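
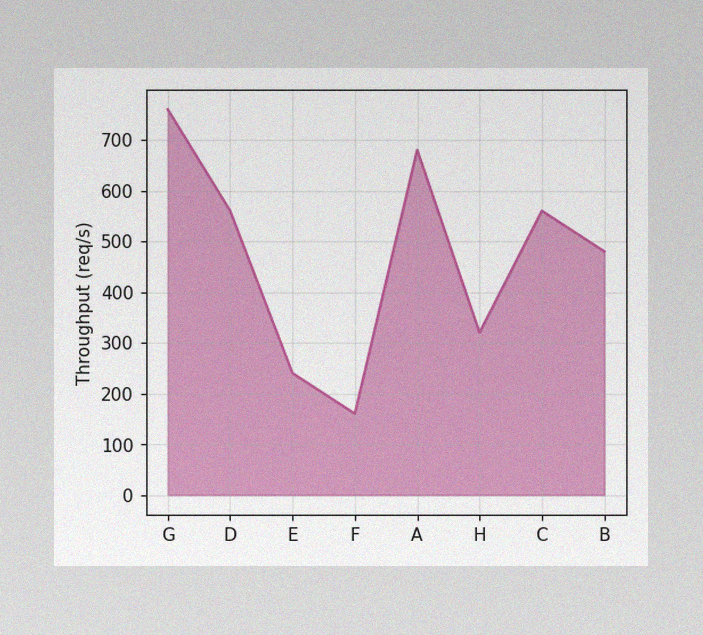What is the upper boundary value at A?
The image has some photo noise and uneven lighting. At A the upper boundary is at 680req/s.

680req/s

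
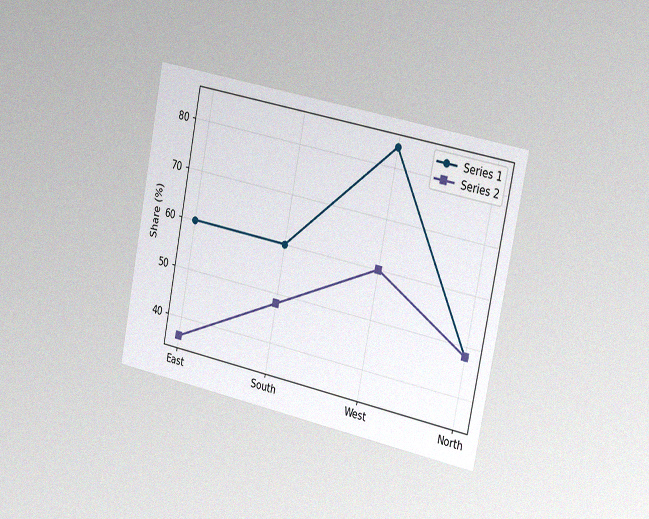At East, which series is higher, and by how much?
The chart is tilted about 11° clockwise and viewed slightly from the right, with some photo noise. At East, Series 1 sits above the other line by 24%.

Series 1, by 24%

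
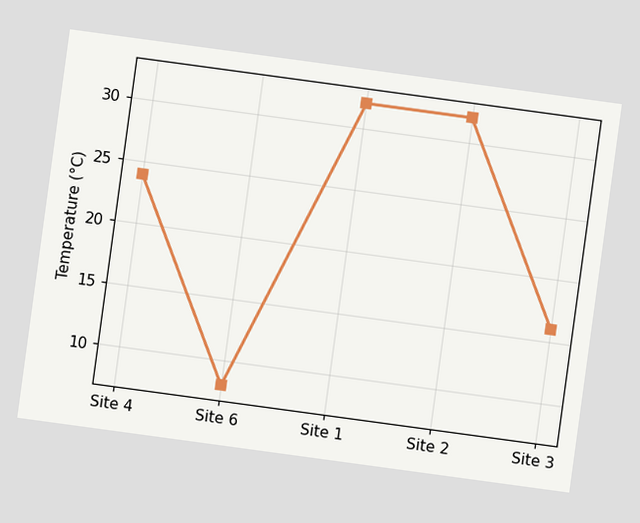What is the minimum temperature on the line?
The chart is tilted about 8° clockwise. The lowest point is at Site 6, and reading across to the y-axis gives 8°C.

8°C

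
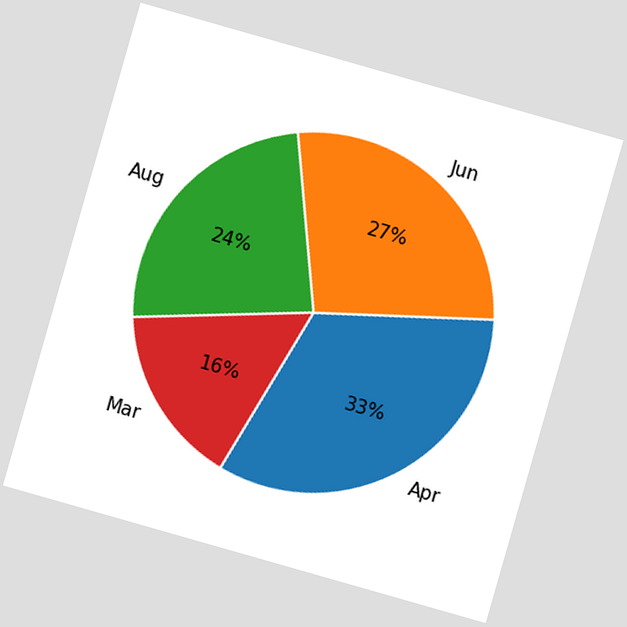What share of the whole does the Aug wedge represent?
24%

The chart is tilted about 16° clockwise. The Aug slice takes up 24% of the pie.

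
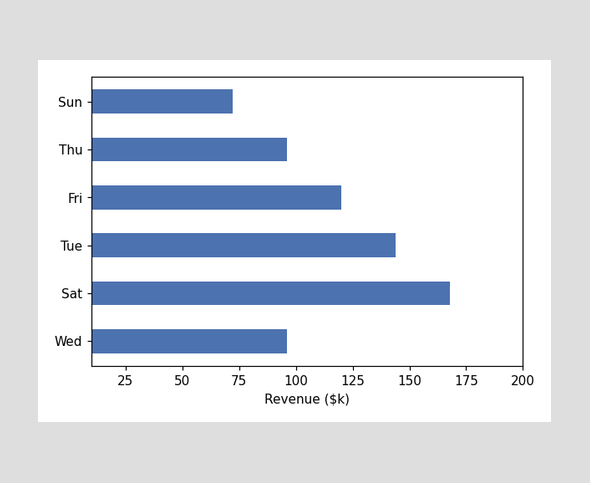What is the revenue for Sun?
Reading along the chart's x-axis, the Sun bar reaches $72k.

$72k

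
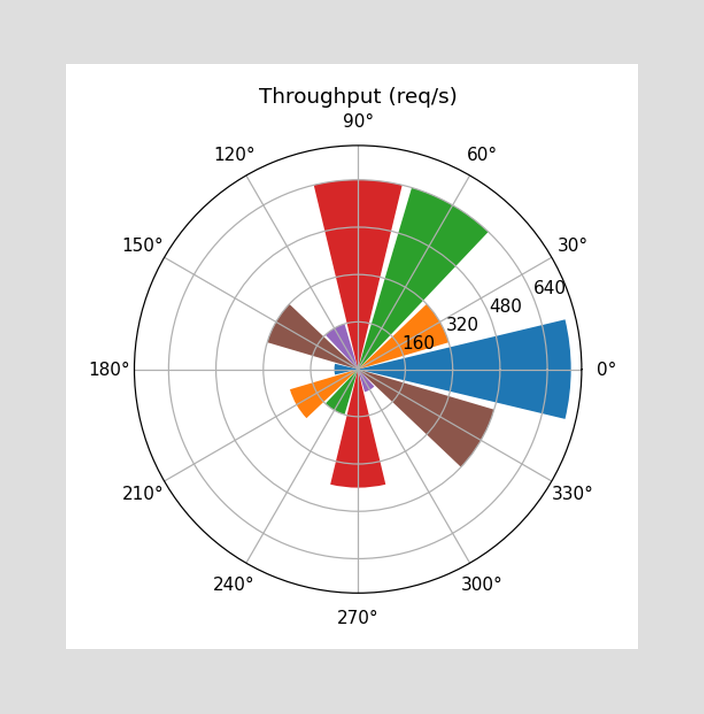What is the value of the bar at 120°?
160req/s

The bar at 120° reaches 160req/s on the radial axis.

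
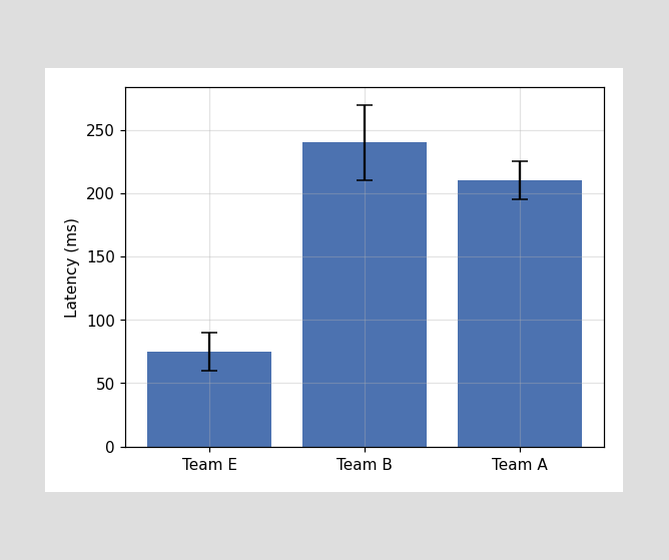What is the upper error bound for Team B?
The Team B bar's upper whisker reaches 270ms.

270ms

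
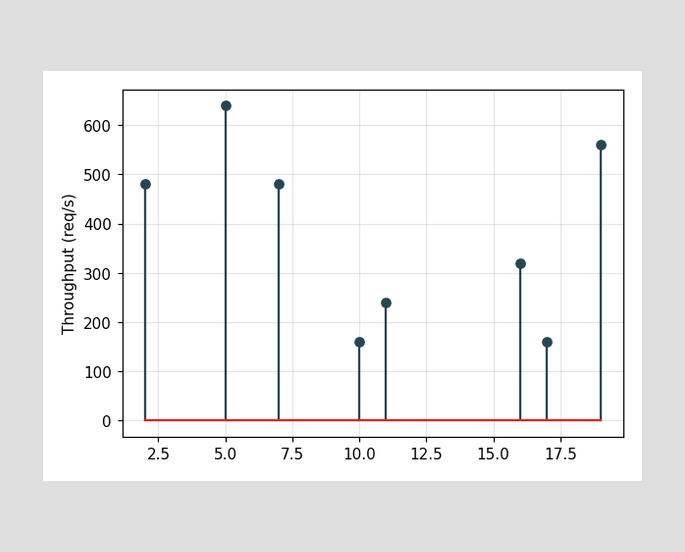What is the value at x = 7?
480req/s

The stem at x=7 reaches 480req/s.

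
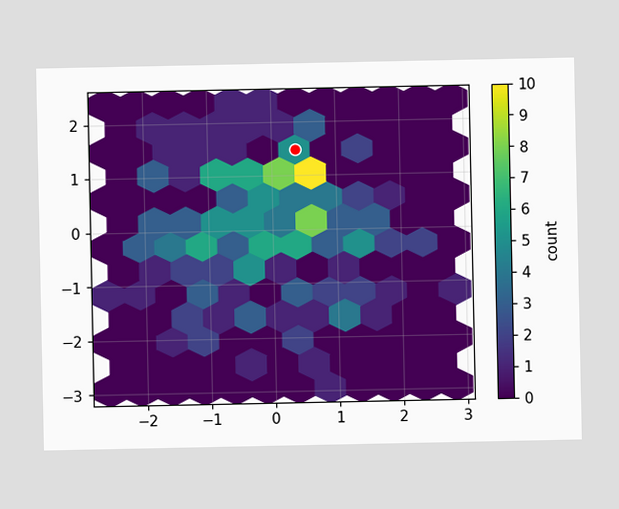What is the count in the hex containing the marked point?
The marked hex reads 5 on the colorbar.

5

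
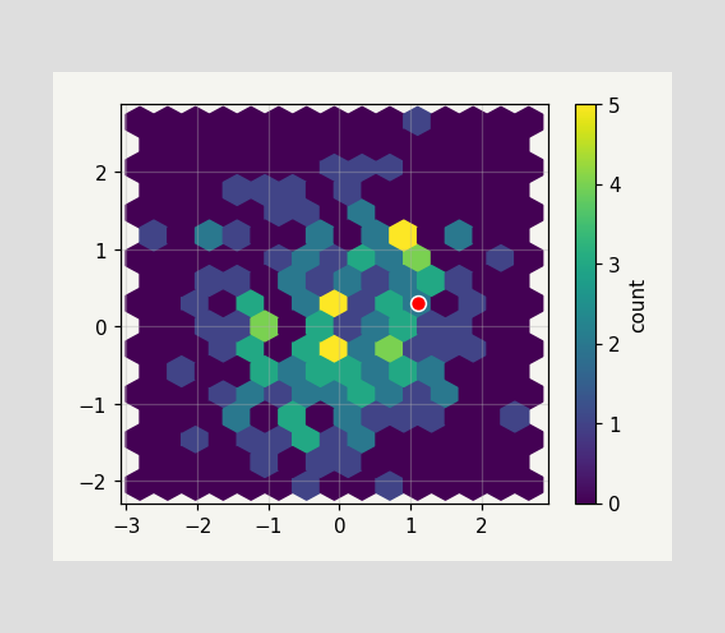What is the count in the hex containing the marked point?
2

The marked hex reads 2 on the colorbar.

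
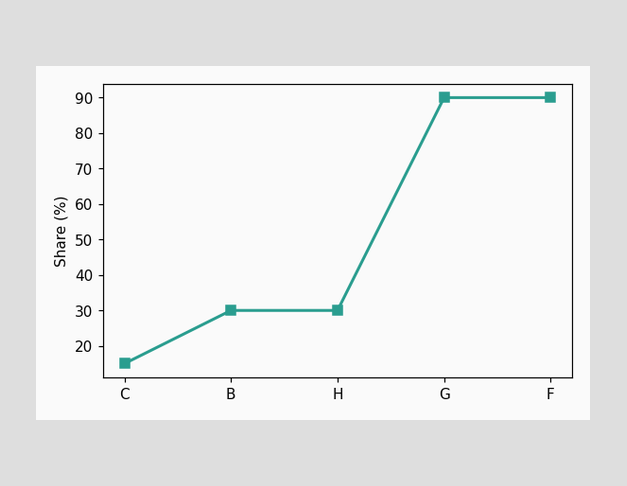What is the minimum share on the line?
The lowest point is at C, and reading across to the y-axis gives 15%.

15%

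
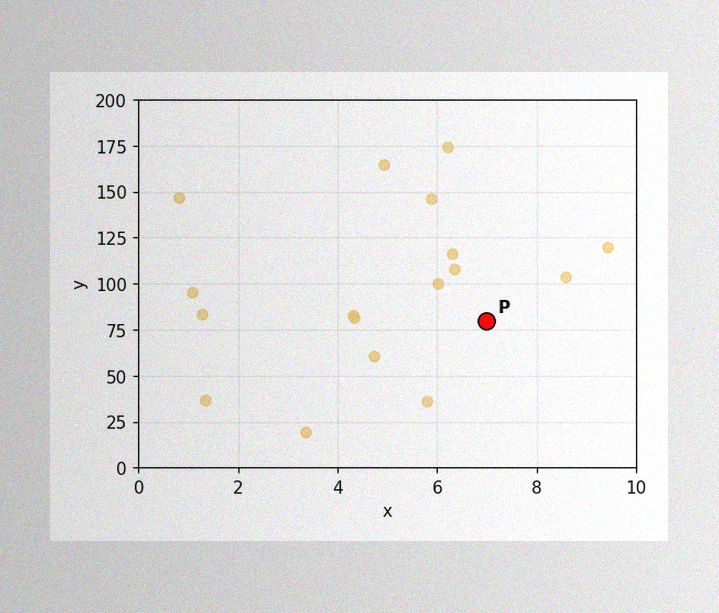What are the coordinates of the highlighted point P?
The image has some photo noise and uneven lighting. Following the gridlines from P to each axis, P sits at (7, 80).

(7, 80)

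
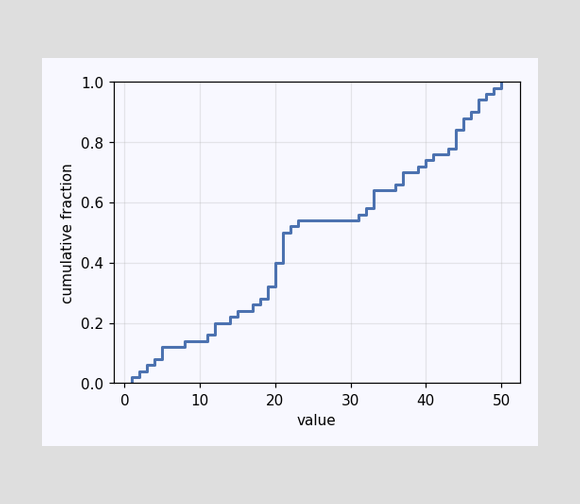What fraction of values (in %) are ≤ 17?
At x=17 the ECDF step is at 26%.

26%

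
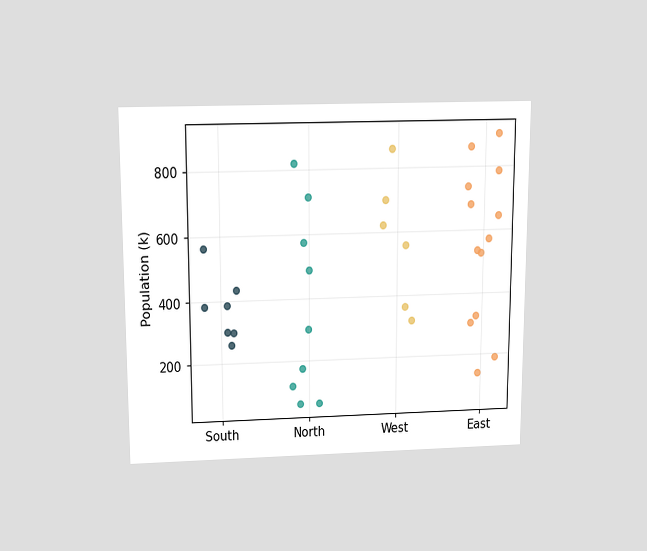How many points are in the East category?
The chart is viewed slightly from above. Counting the markers in the East column gives 13.

13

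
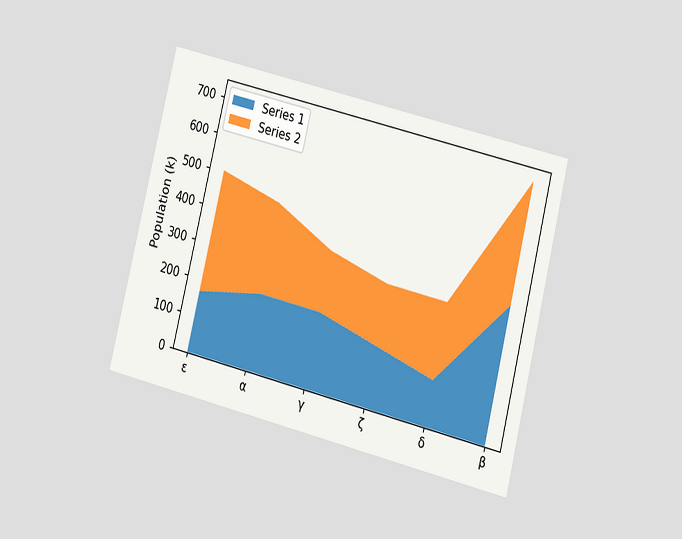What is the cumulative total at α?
462k

The chart is tilted about 14° clockwise and viewed at a slight angle. The stacked total at α reaches 462k.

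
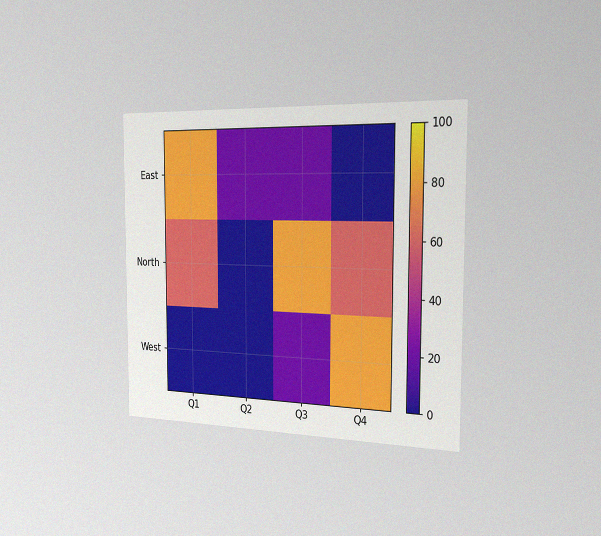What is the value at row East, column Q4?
The chart is viewed slightly from the right, with some photo noise. Matching cell (East, Q4) against the colorbar gives 0.

0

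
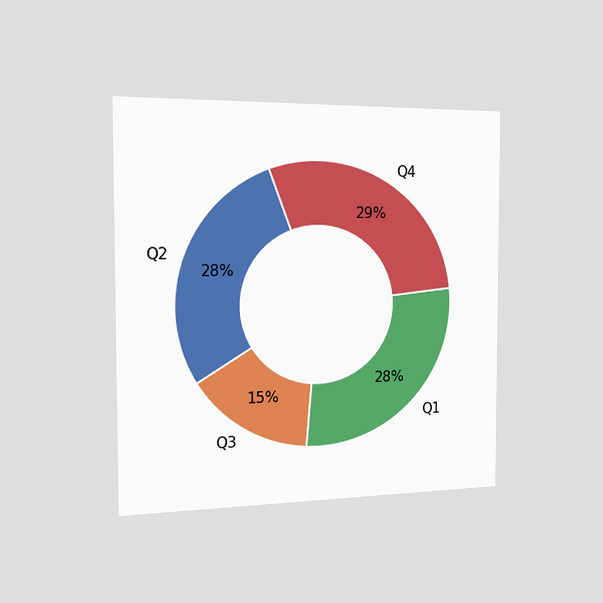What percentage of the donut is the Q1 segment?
The chart is viewed slightly from the left. The Q1 segment takes up 28% of the ring.

28%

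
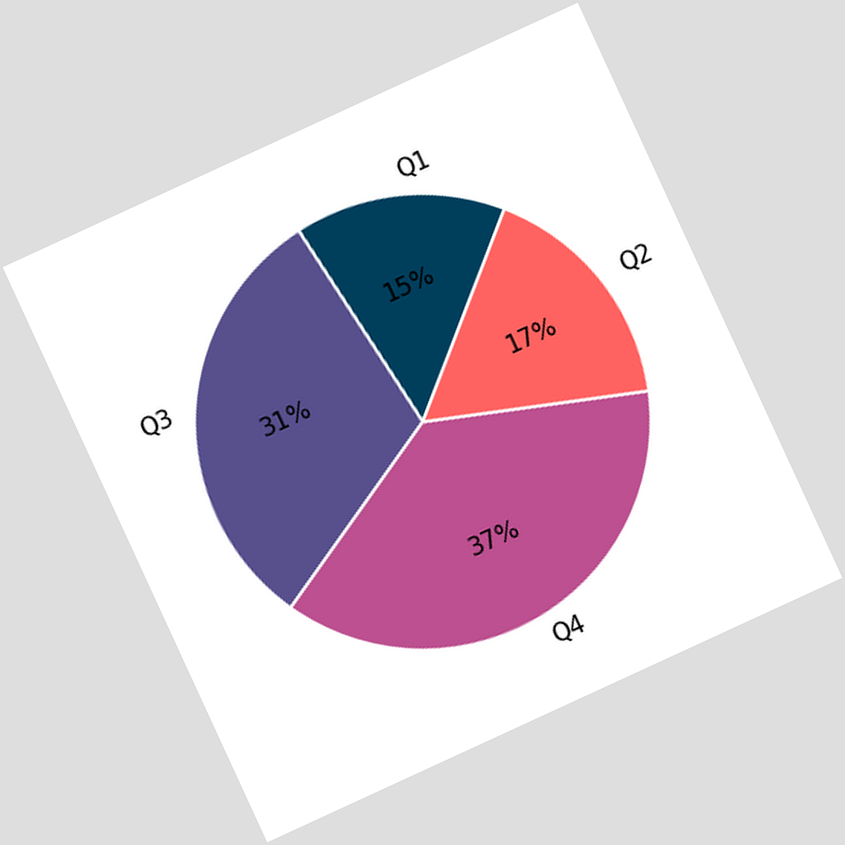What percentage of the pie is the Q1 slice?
15%

The chart is tilted about 25° counter-clockwise. The Q1 slice takes up 15% of the pie.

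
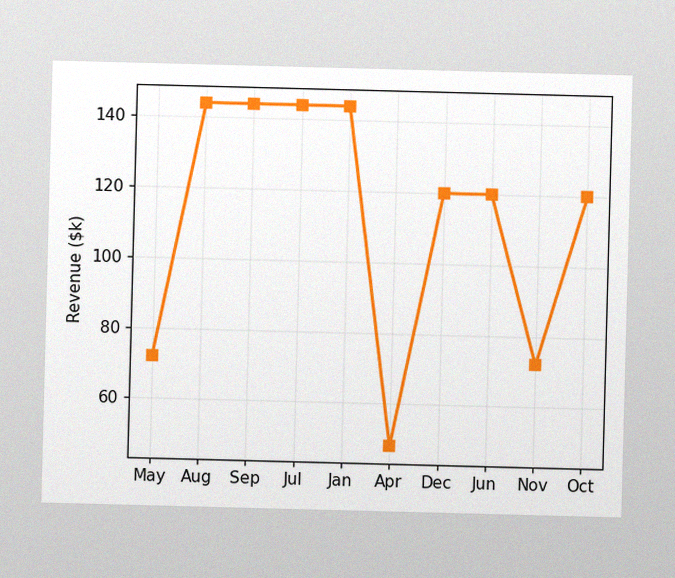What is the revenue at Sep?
The image has some photo noise and uneven lighting. At Sep, the line is at $144k.

$144k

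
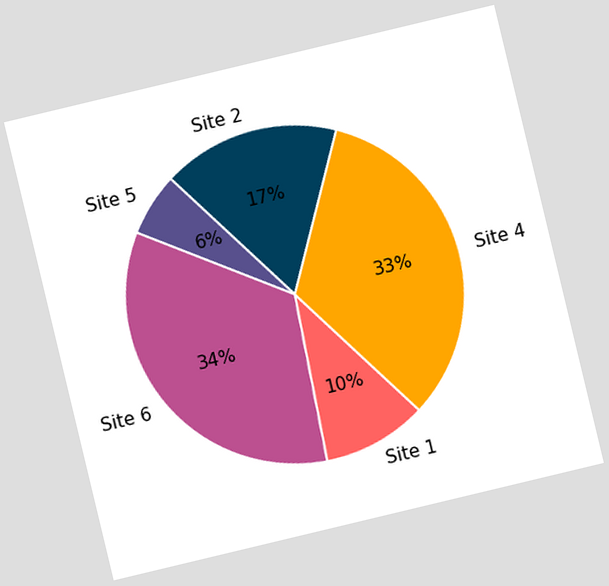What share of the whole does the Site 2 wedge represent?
17%

The chart is tilted about 13° counter-clockwise. The Site 2 slice takes up 17% of the pie.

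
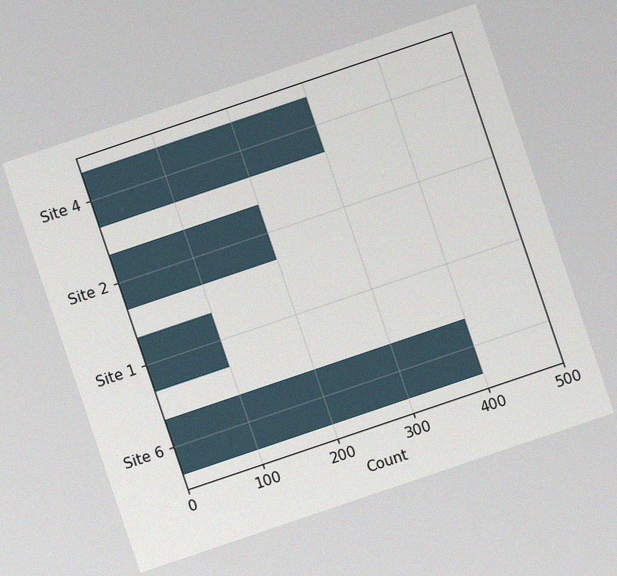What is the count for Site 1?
100

The chart is tilted about 19° counter-clockwise, with some photo noise. Reading along the chart's x-axis, the Site 1 bar reaches 100.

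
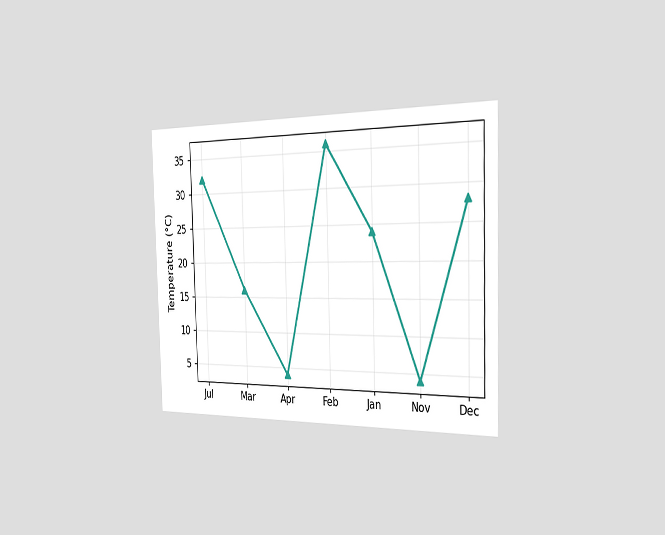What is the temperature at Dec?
28°C

The chart is viewed slightly from the right. At Dec, the line is at 28°C.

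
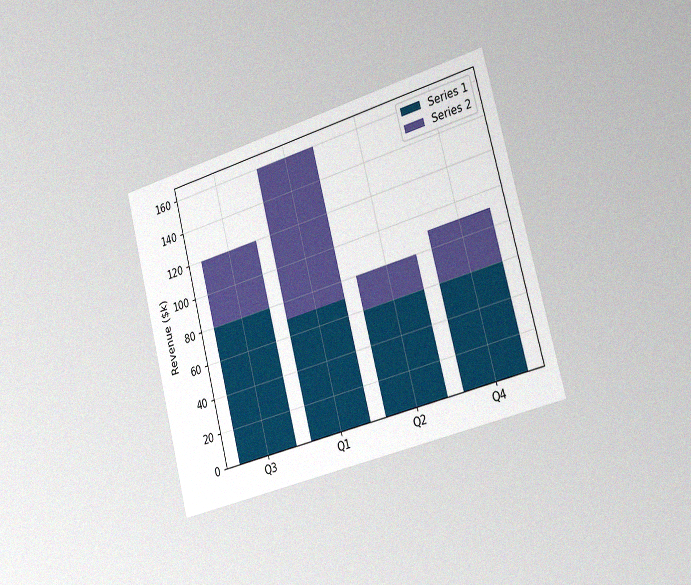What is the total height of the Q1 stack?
$160k

The chart is tilted about 15° counter-clockwise and viewed slightly from the right, with some photo noise. The Q1 stack's top reaches $160k on the y-axis.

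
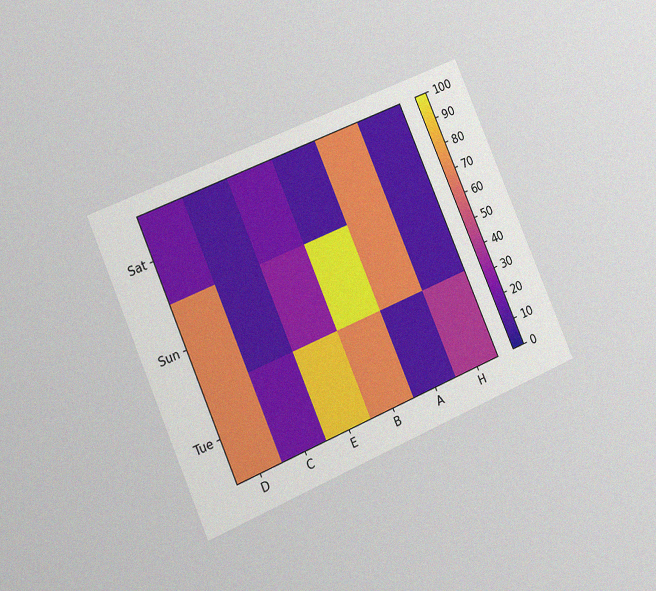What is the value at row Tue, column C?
The chart is tilted about 23° counter-clockwise and viewed slightly from the left, with some photo noise. Matching cell (Tue, C) against the colorbar gives 20.

20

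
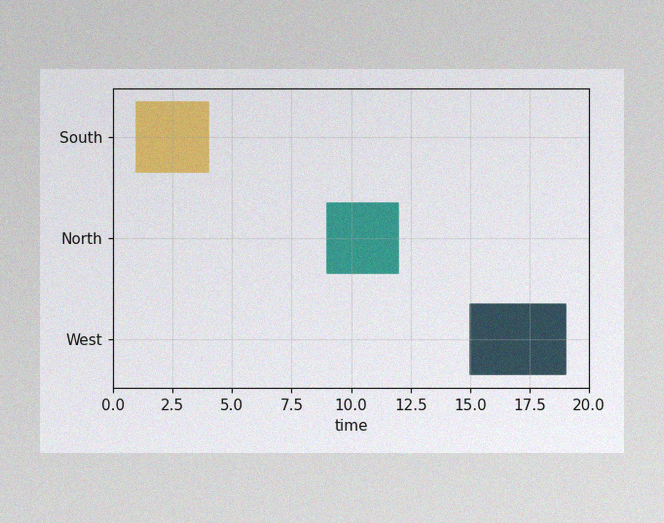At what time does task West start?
The image has some photo noise and uneven lighting. The West bar begins at t=15.

15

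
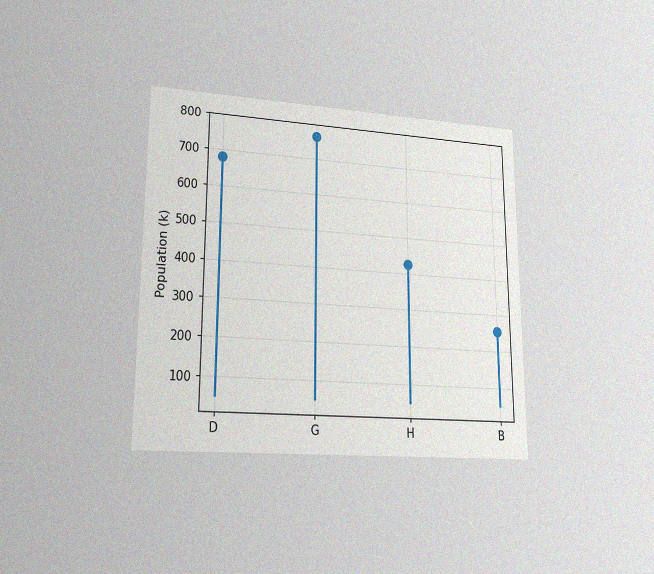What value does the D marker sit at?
The chart is viewed at a slight angle, with some photo noise. The D marker sits at 680k.

680k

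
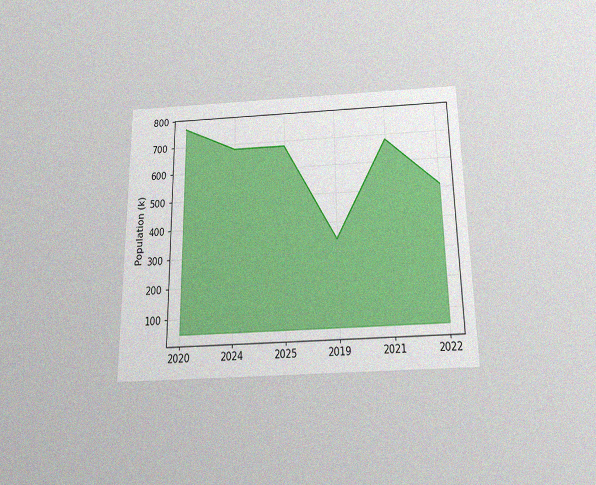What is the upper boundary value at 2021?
The chart is viewed slightly from below, with some photo noise. At 2021 the upper boundary is at 680k.

680k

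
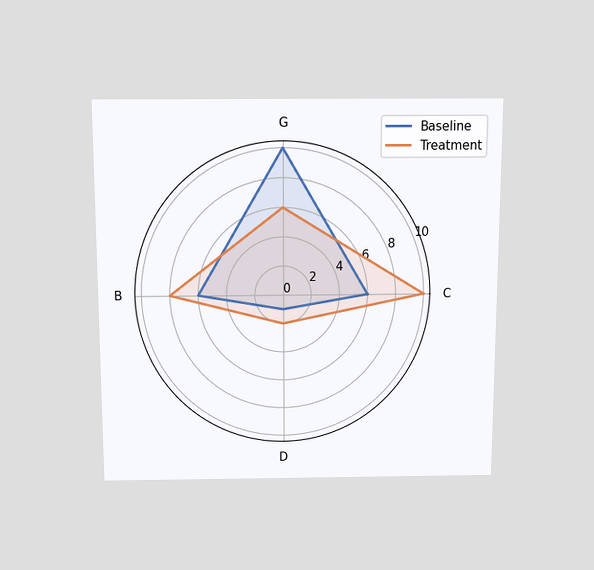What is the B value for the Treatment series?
8

The chart is viewed slightly from above. On the B axis, Treatment reaches 8.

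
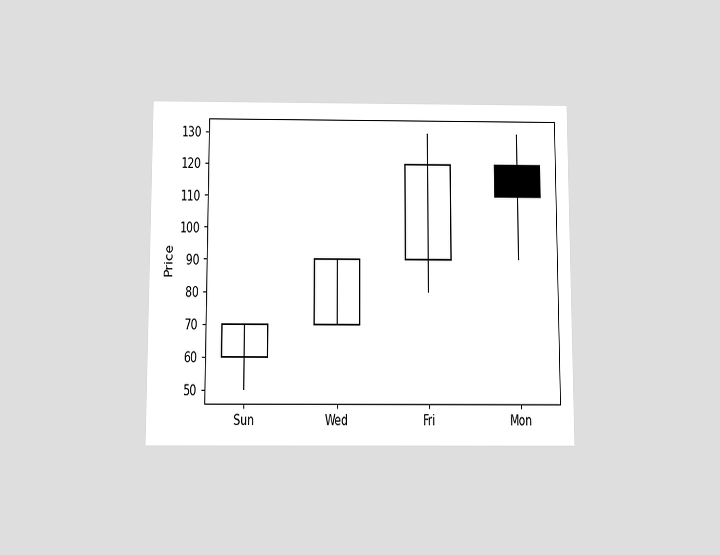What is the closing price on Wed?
The chart is viewed slightly from below. The Wed candle closes at 90.

90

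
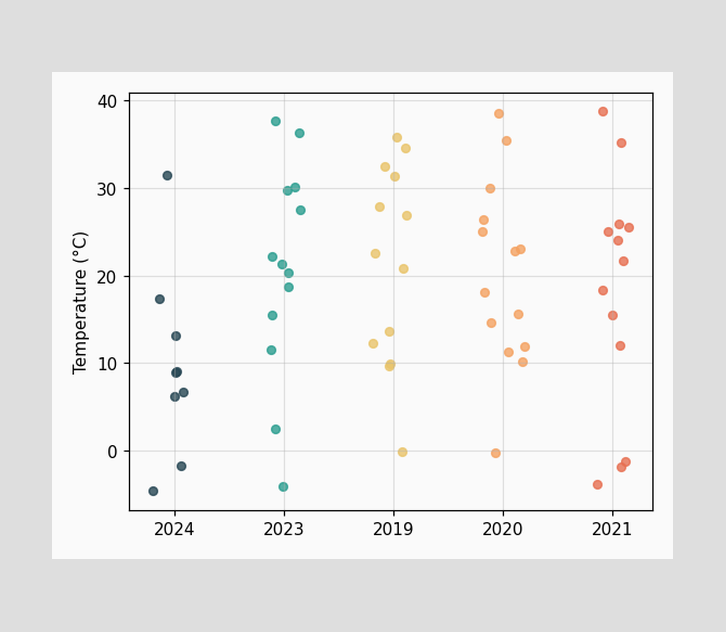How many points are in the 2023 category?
Counting the markers in the 2023 column gives 13.

13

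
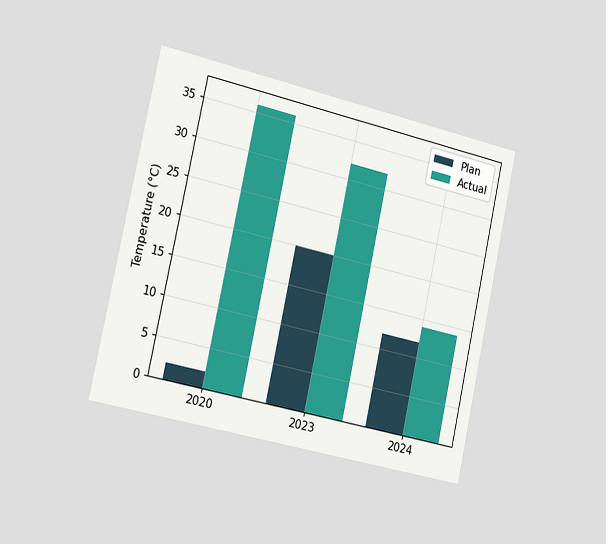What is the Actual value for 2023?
32°C

The chart is tilted about 12° clockwise and viewed slightly from the left. The Actual bar at 2023 reaches 32°C on the y-axis.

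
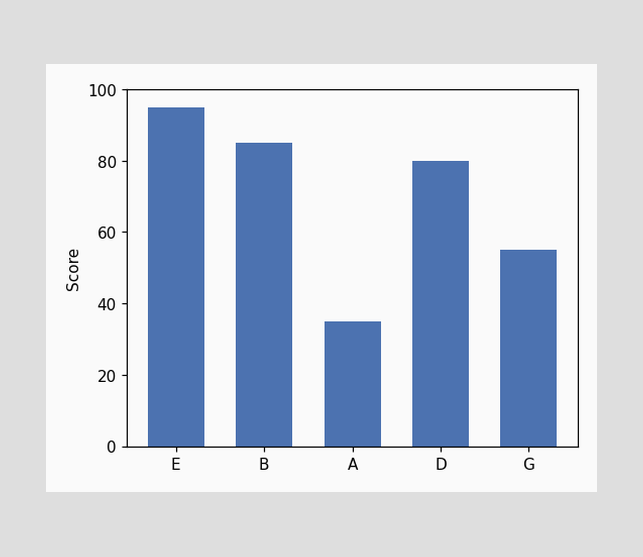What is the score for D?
Reading along the chart's y-axis, the D bar reaches 80.

80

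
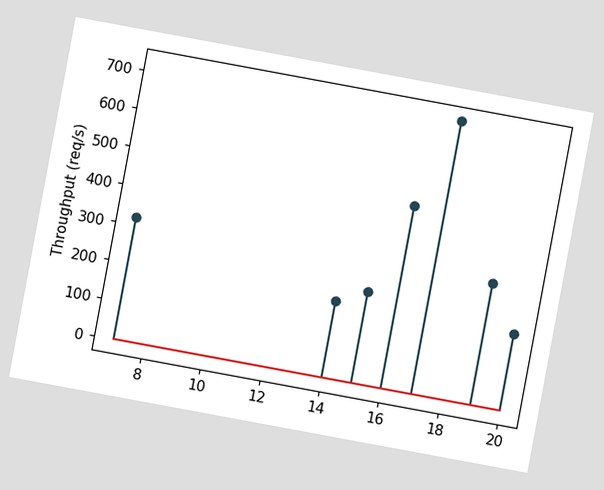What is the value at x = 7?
The chart is tilted about 11° clockwise. The stem at x=7 reaches 320req/s.

320req/s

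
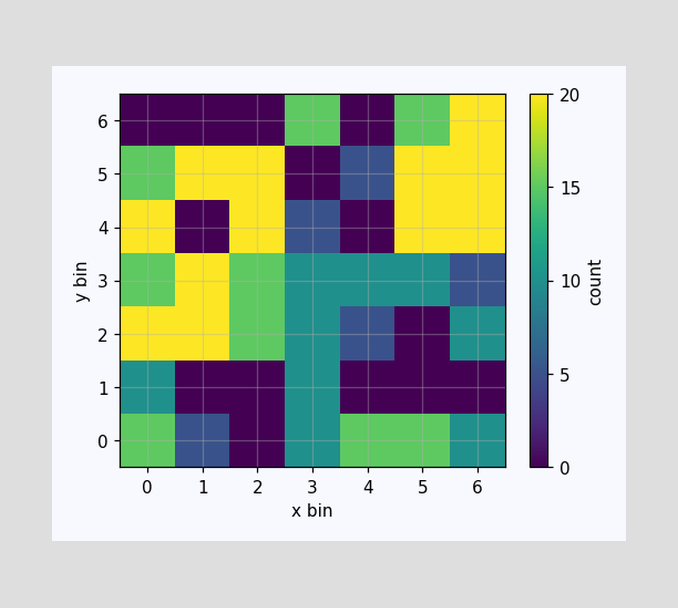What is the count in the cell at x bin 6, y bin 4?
20

Matching the cell (6, 4) against the colorbar gives 20.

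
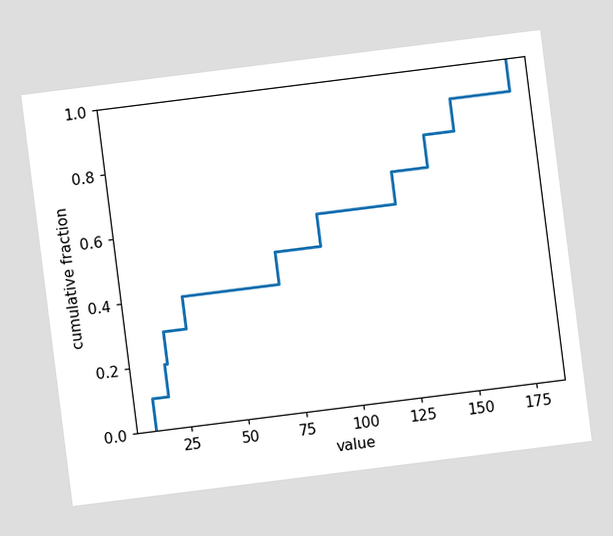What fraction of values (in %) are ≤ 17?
20%

The chart is tilted about 7° counter-clockwise. At x=17 the ECDF step is at 20%.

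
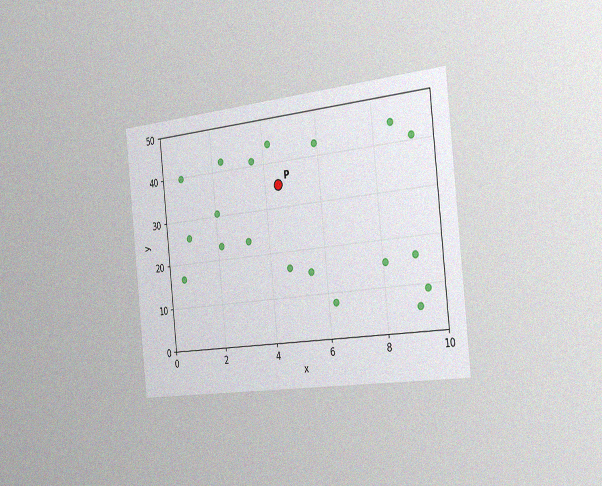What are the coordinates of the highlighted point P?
(4.5, 35)

The chart is tilted about 6° counter-clockwise and viewed slightly from the right, with some photo noise. Following the gridlines from P to each axis, P sits at (4.5, 35).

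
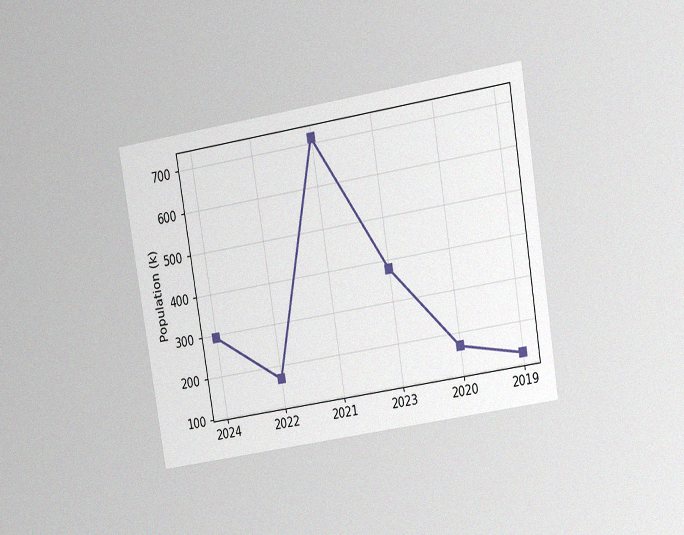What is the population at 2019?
The chart is tilted about 9° counter-clockwise and viewed at a slight angle, with some photo noise. At 2019, the line is at 126k.

126k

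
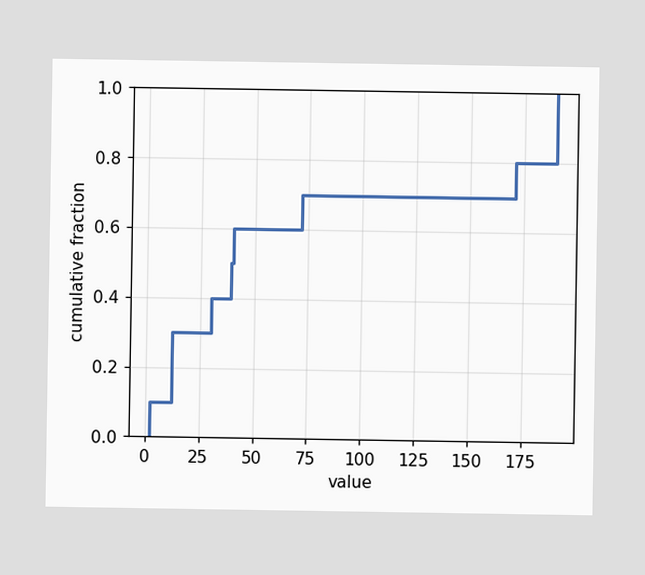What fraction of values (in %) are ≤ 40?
At x=40 the ECDF step is at 60%.

60%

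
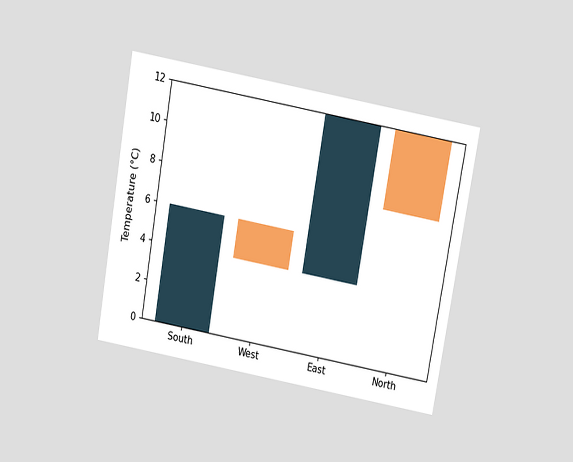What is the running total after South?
6°C

The chart is tilted about 10° clockwise and viewed slightly from above. After South the running total reaches 6°C.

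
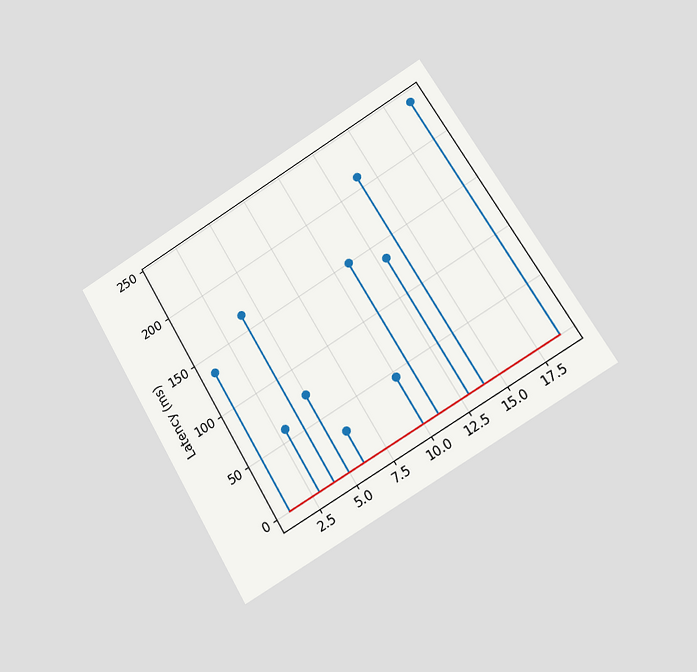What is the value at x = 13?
135ms

The chart is tilted about 31° counter-clockwise and viewed at a slight angle. The stem at x=13 reaches 135ms.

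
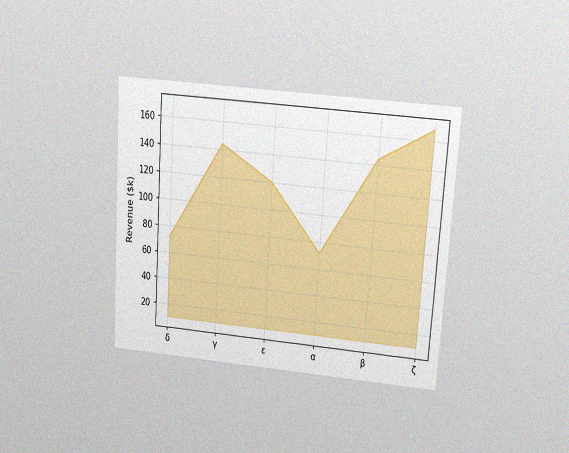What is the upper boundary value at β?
The chart is tilted about 4° clockwise and viewed slightly from above, with some photo noise. At β the upper boundary is at $144k.

$144k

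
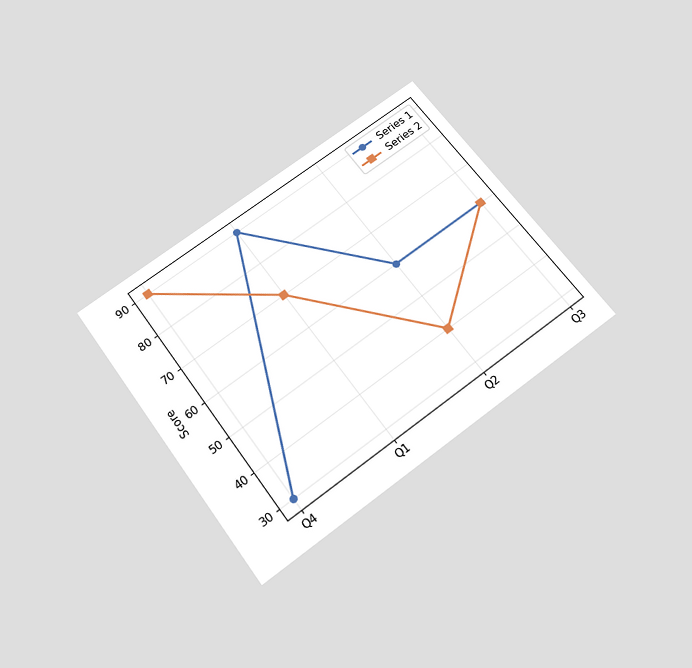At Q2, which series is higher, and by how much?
The chart is tilted about 36° counter-clockwise and viewed slightly from below. At Q2, Series 1 sits above the other line by 20.

Series 1, by 20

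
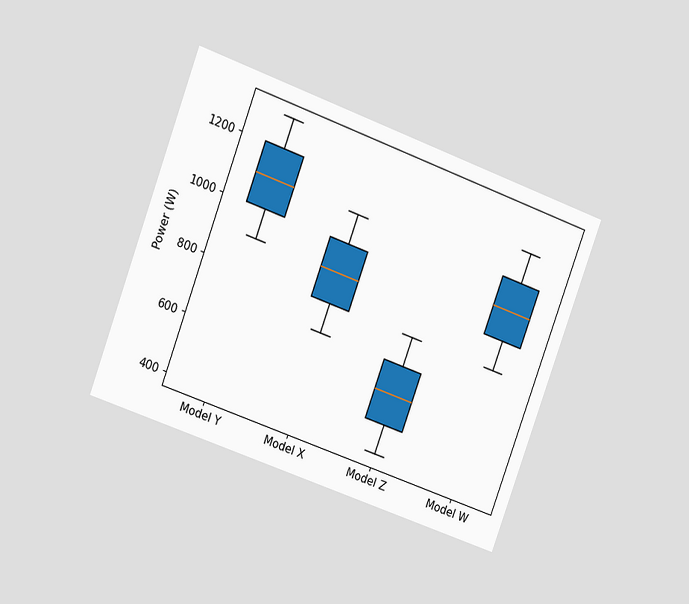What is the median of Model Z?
600W

The chart is tilted about 20° clockwise and viewed at a slight angle. The median line in the Model Z box sits at 600W.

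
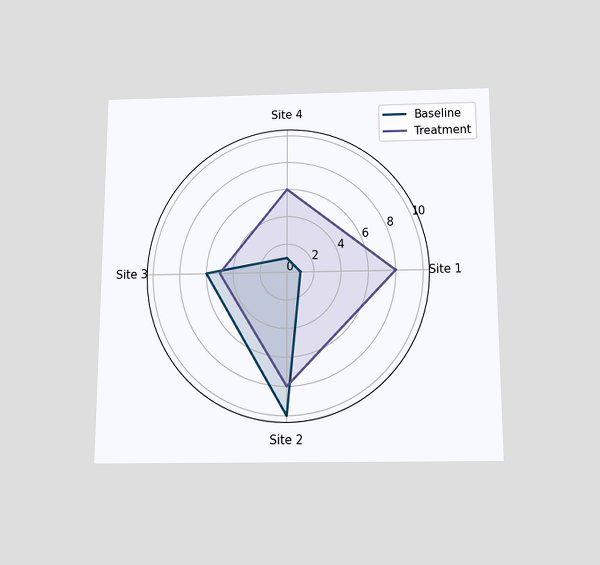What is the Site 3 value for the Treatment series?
5

The chart is viewed slightly from below. On the Site 3 axis, Treatment reaches 5.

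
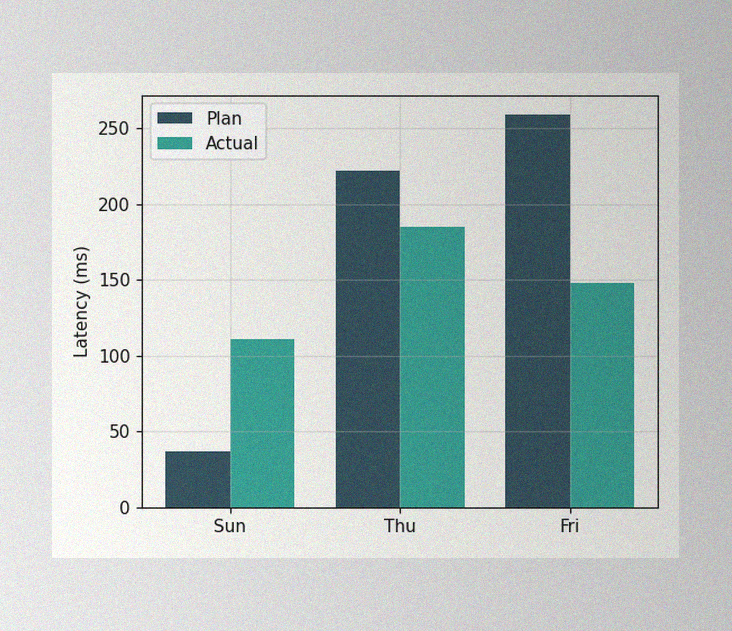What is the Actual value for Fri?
The image has some photo noise and uneven lighting. The Actual bar at Fri reaches 148ms on the y-axis.

148ms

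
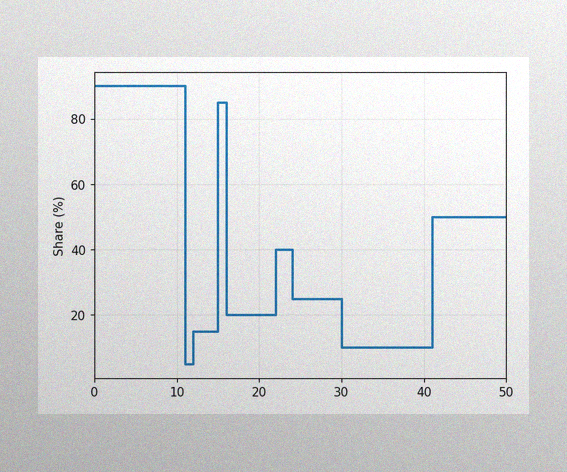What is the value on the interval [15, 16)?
85%

The image has some photo noise and uneven lighting. On [15, 16) the step sits at 85%.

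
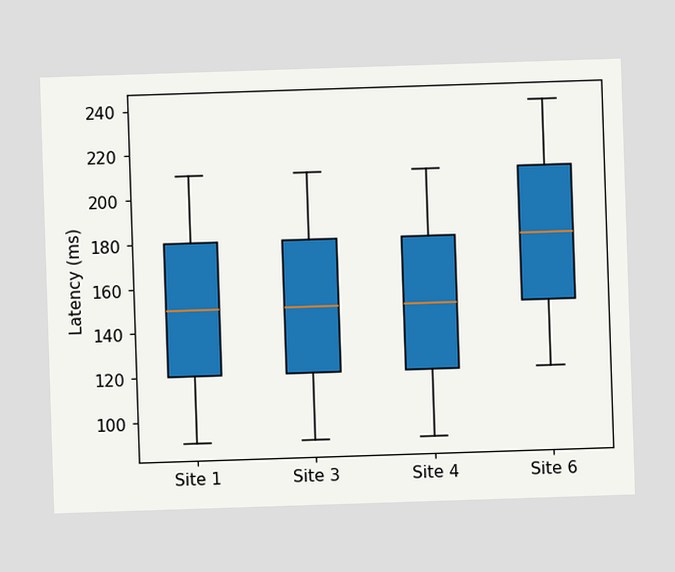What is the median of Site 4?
150ms

The median line in the Site 4 box sits at 150ms.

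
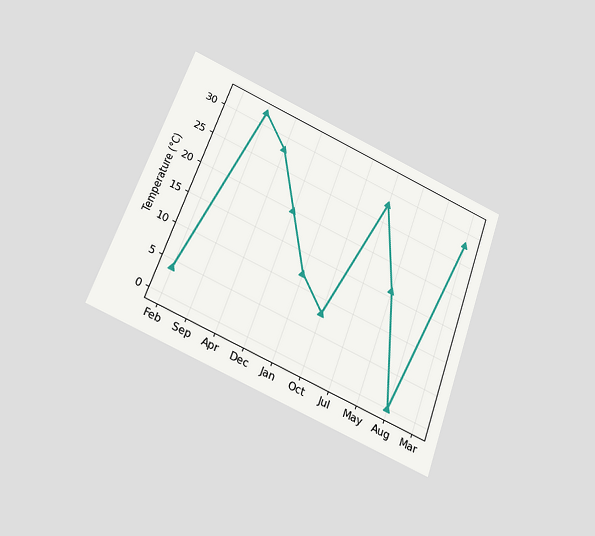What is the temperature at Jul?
The chart is tilted about 19° clockwise and viewed slightly from below. At Jul, the line is at 28°C.

28°C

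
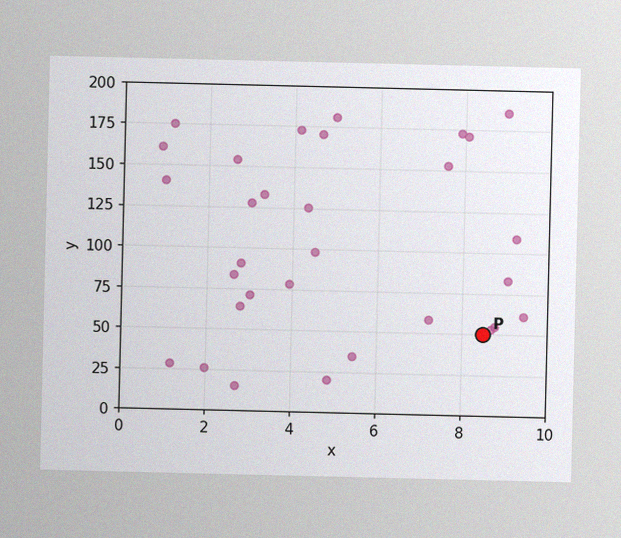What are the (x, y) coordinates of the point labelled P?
(8.5, 50)

The image has some photo noise and uneven lighting. Following the gridlines from P to each axis, P sits at (8.5, 50).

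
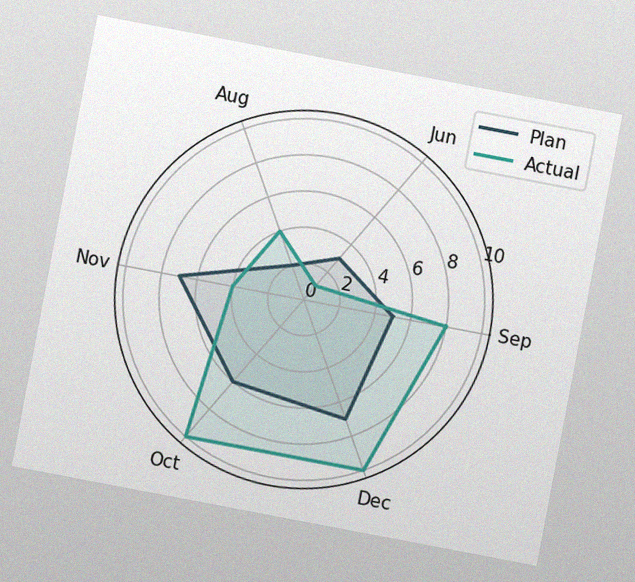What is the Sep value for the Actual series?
The chart is tilted about 11° clockwise, with some photo noise. On the Sep axis, Actual reaches 8.

8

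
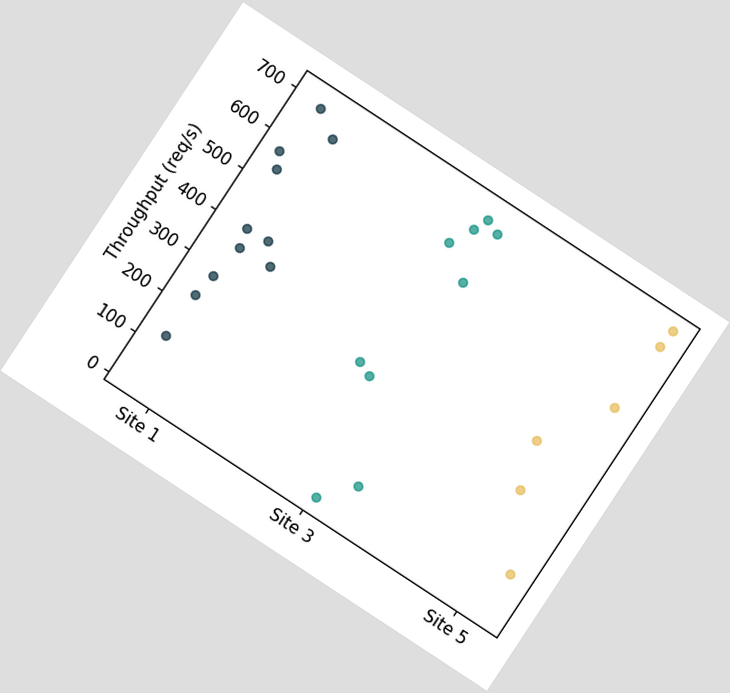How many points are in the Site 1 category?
11

The chart is tilted about 33° clockwise. Counting the markers in the Site 1 column gives 11.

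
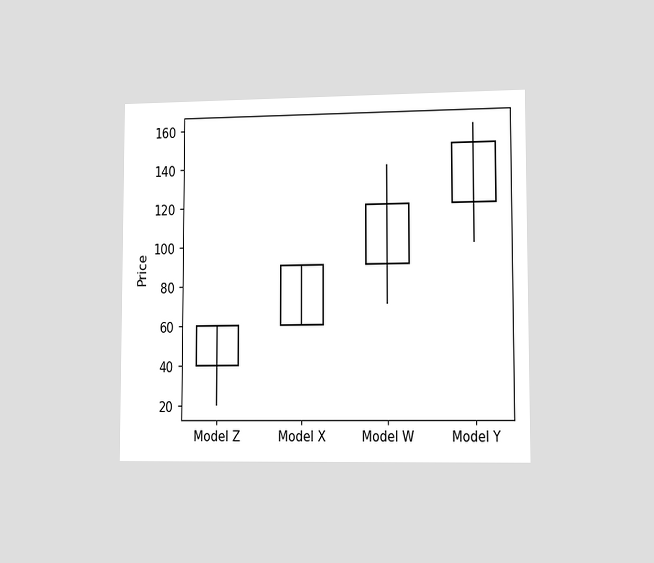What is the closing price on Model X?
90

The chart is viewed slightly from the right. The Model X candle closes at 90.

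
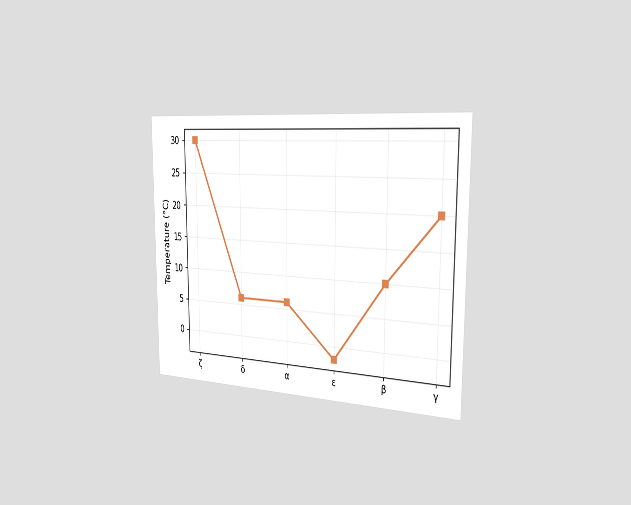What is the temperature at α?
The chart is viewed slightly from the right. At α, the line is at 6°C.

6°C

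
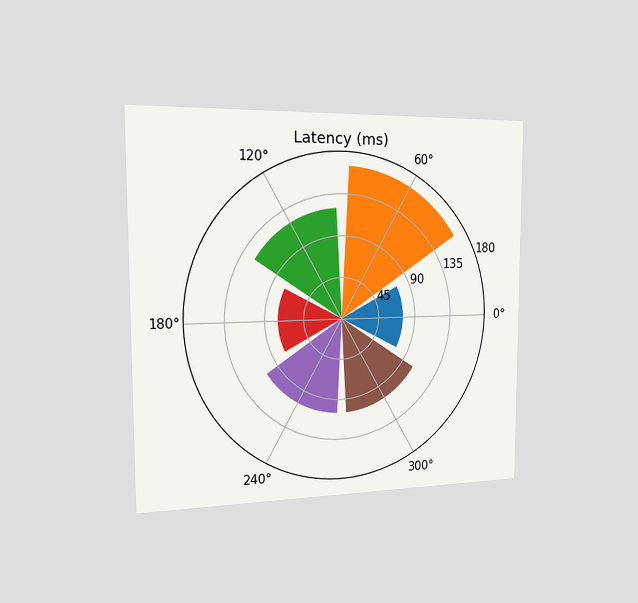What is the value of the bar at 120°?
The chart is viewed slightly from the left. The bar at 120° reaches 120ms on the radial axis.

120ms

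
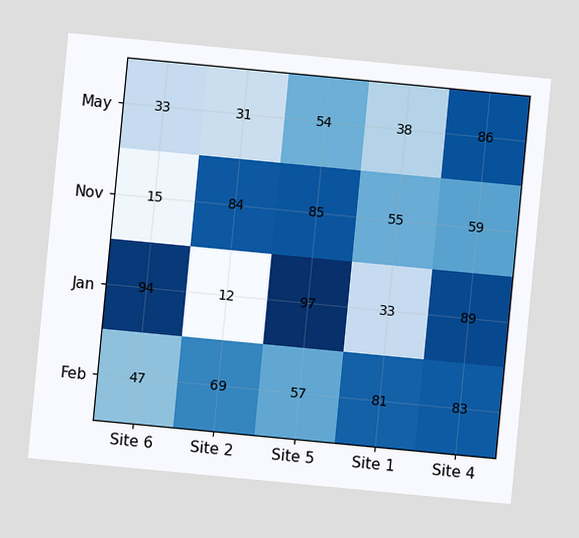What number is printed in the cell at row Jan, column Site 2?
The chart is tilted about 5° clockwise. The (Jan, Site 2) cell reads 12.

12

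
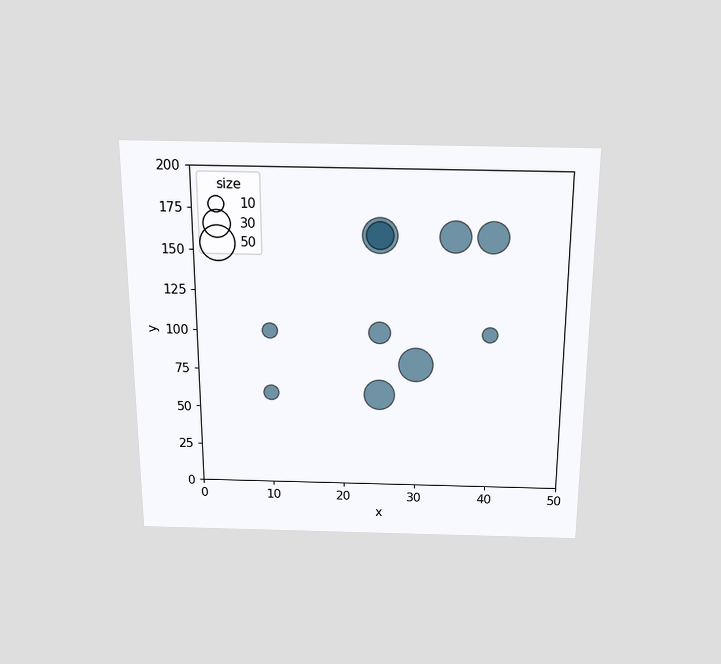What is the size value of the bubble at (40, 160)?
The chart is viewed slightly from above. Matching the bubble at (40, 160) against the size legend gives 40.

40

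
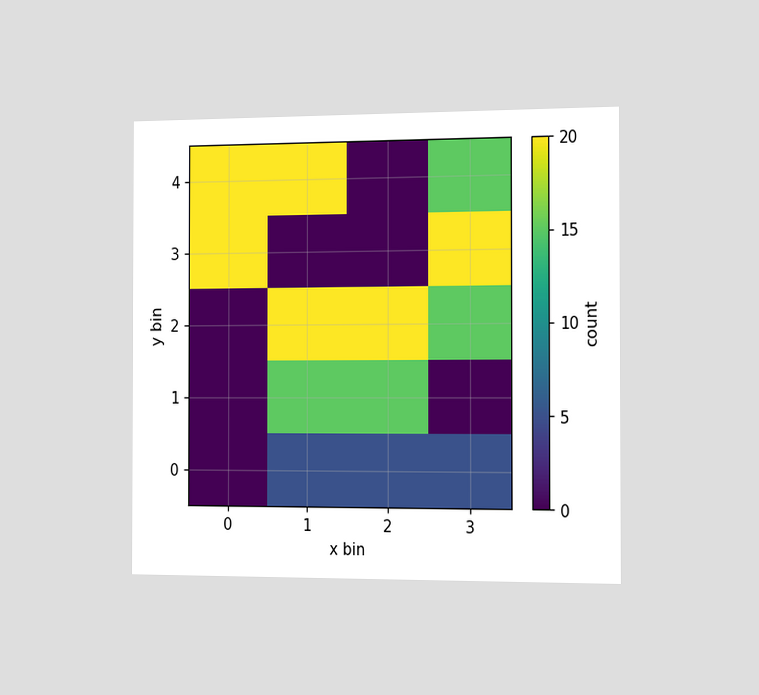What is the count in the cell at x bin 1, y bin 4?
The chart is viewed slightly from the right. Matching the cell (1, 4) against the colorbar gives 20.

20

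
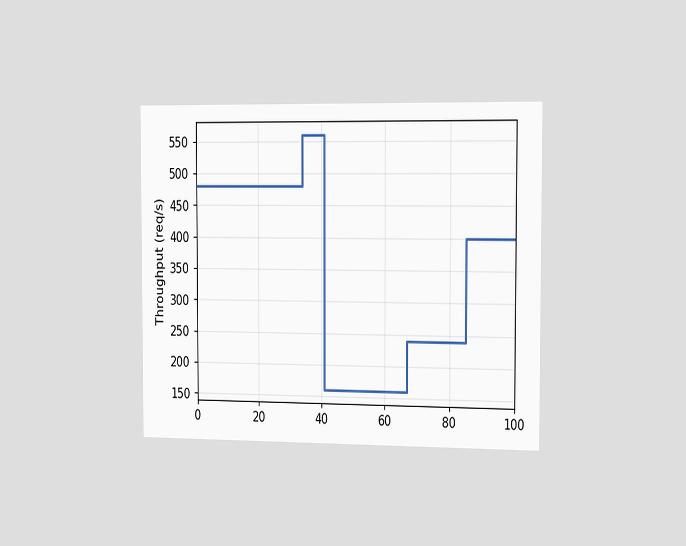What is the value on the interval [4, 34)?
480req/s

The chart is viewed slightly from the right. On [4, 34) the step sits at 480req/s.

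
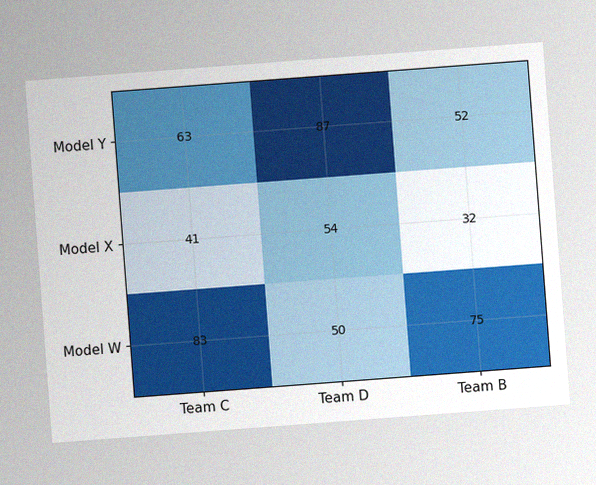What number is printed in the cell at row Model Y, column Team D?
The chart is tilted about 4° counter-clockwise, with some photo noise. The (Model Y, Team D) cell reads 87.

87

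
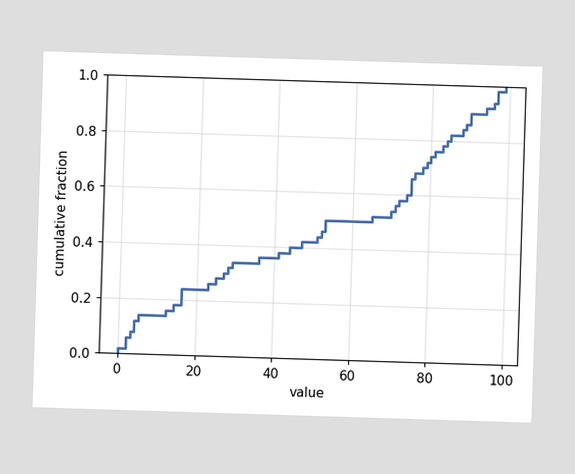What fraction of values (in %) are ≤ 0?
At x=0 the ECDF step is at 2%.

2%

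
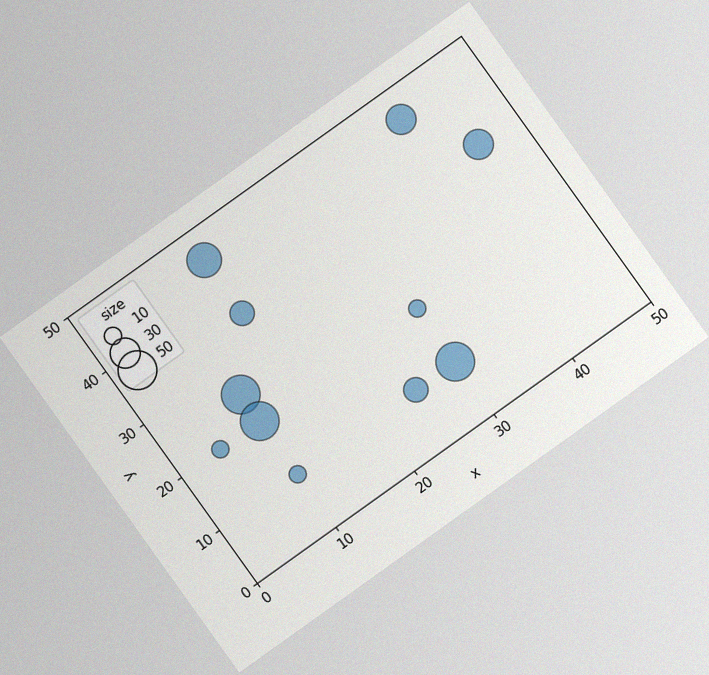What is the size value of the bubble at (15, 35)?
20

The chart is tilted about 36° counter-clockwise, with some photo noise. Matching the bubble at (15, 35) against the size legend gives 20.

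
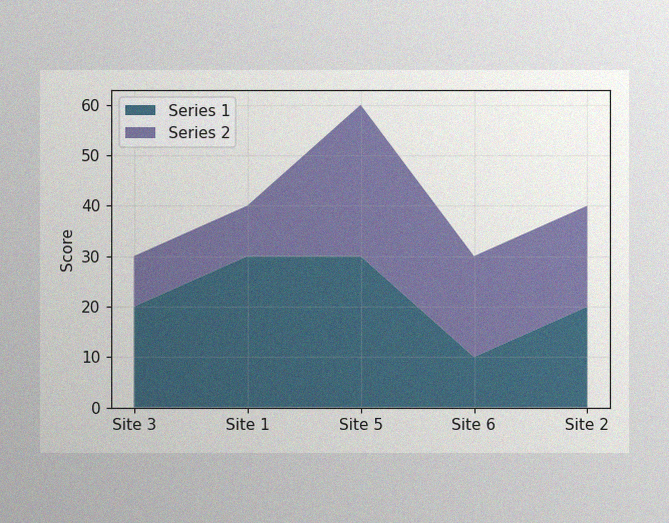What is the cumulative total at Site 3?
The image has some photo noise and uneven lighting. The stacked total at Site 3 reaches 30.

30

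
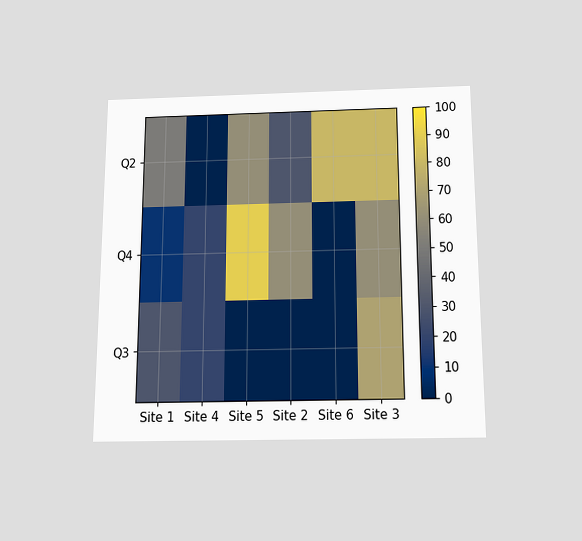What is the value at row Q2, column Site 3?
The chart is viewed slightly from below. Matching cell (Q2, Site 3) against the colorbar gives 80.

80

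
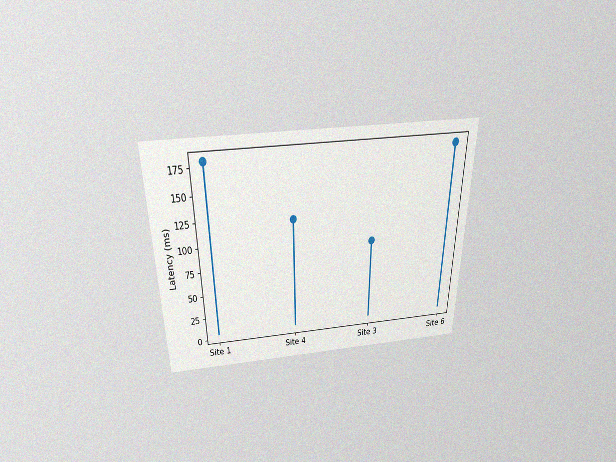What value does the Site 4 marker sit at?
120ms

The chart is viewed slightly from above, with some photo noise. The Site 4 marker sits at 120ms.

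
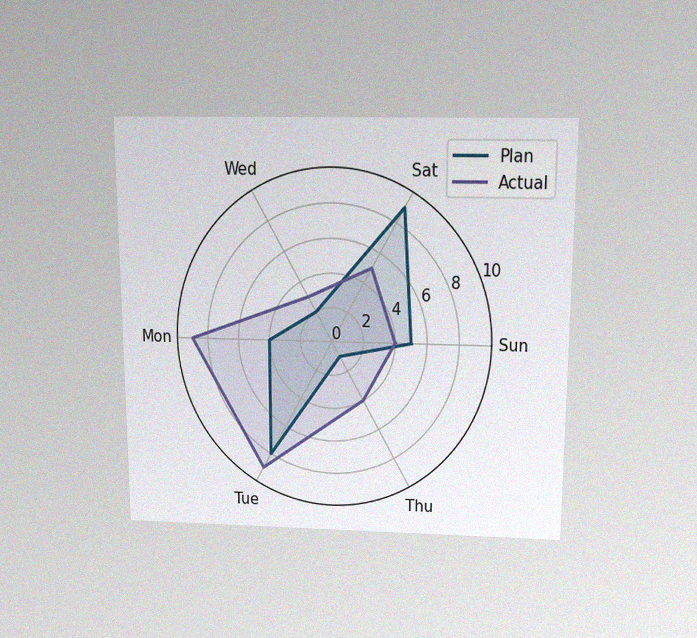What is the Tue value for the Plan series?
8

The chart is viewed slightly from above, with some photo noise. On the Tue axis, Plan reaches 8.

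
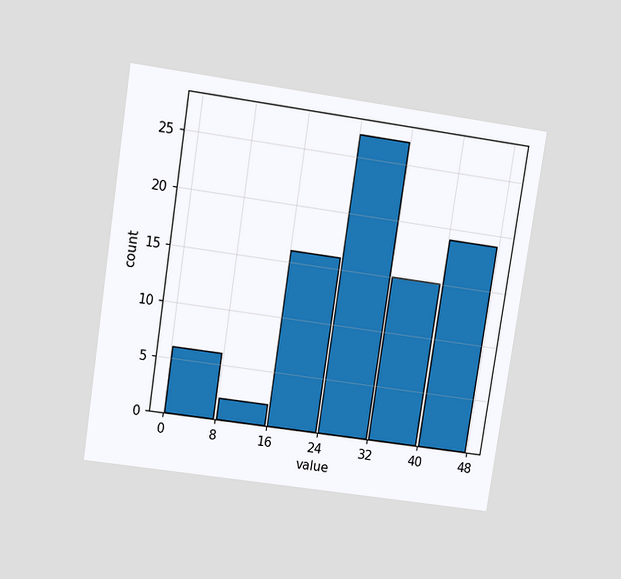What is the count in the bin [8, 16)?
2

The chart is tilted about 8° clockwise and viewed at a slight angle. The [8, 16) bin has height 2.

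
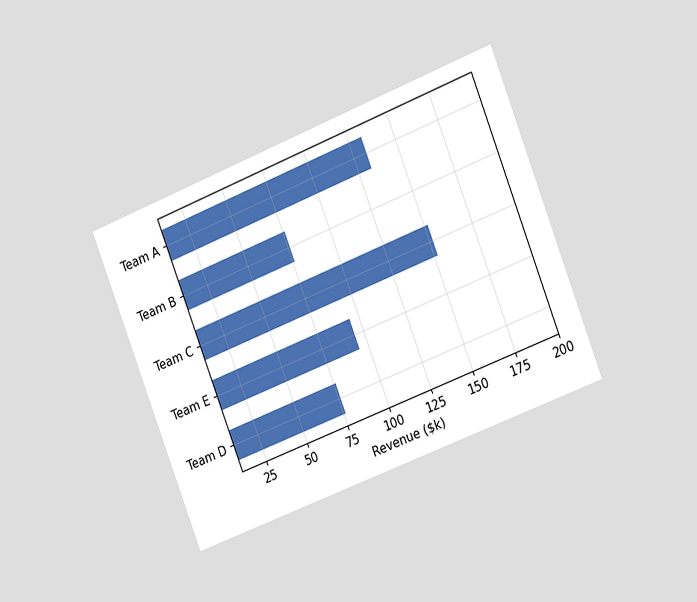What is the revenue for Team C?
The chart is tilted about 21° counter-clockwise and viewed slightly from the right. Reading along the chart's x-axis, the Team C bar reaches $152k.

$152k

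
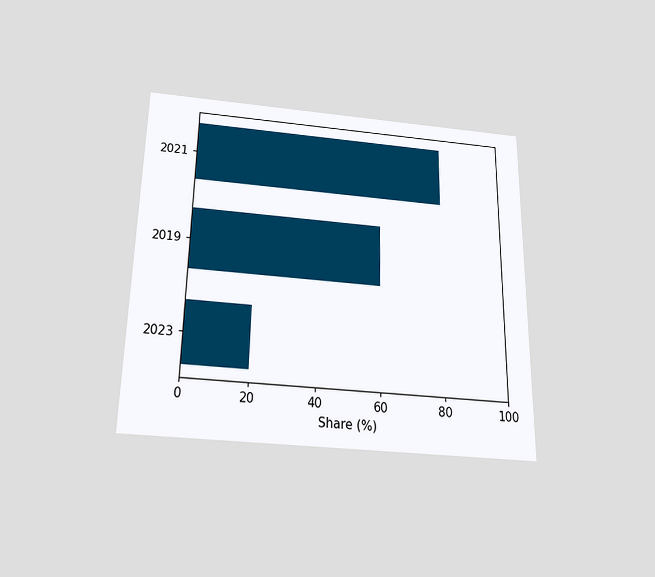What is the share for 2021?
The chart is viewed slightly from below. Reading along the chart's x-axis, the 2021 bar reaches 80%.

80%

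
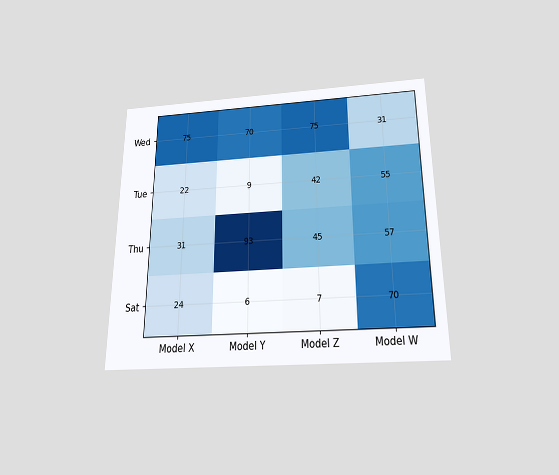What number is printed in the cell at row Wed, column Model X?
The chart is viewed slightly from below. The (Wed, Model X) cell reads 75.

75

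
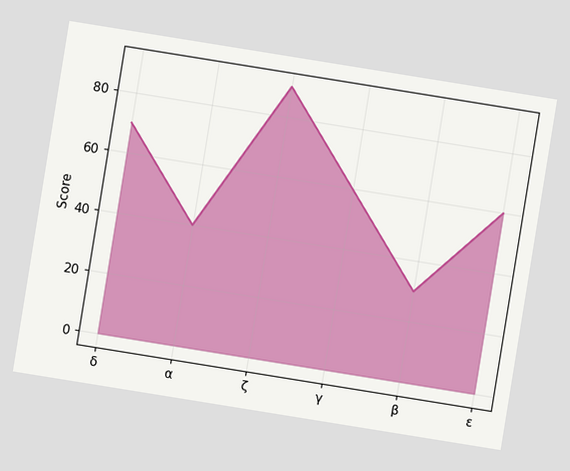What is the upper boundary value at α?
40

The chart is tilted about 9° clockwise. At α the upper boundary is at 40.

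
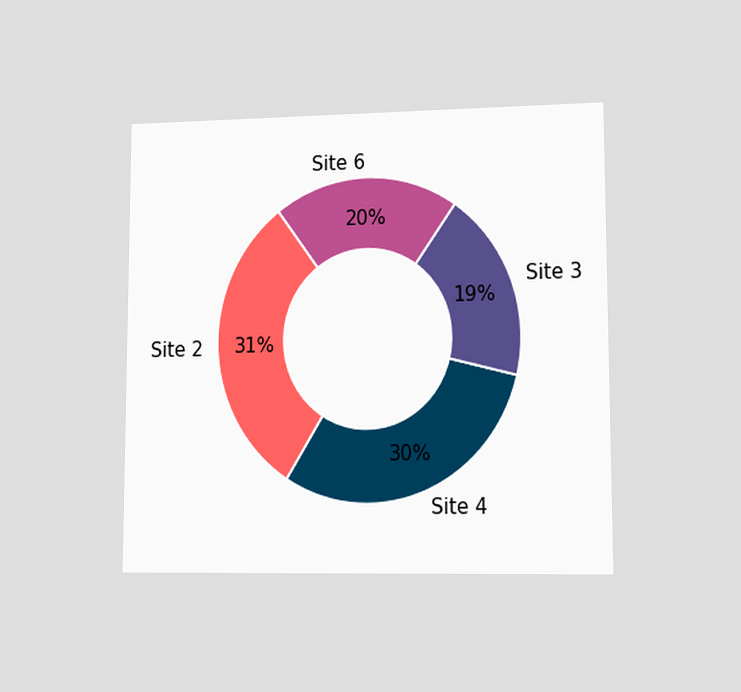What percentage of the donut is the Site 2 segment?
31%

The chart is viewed at a slight angle. The Site 2 segment takes up 31% of the ring.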